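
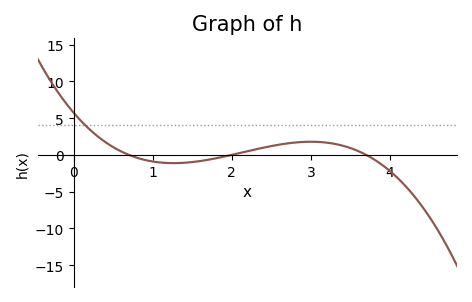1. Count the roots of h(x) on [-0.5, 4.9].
3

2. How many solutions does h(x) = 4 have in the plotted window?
1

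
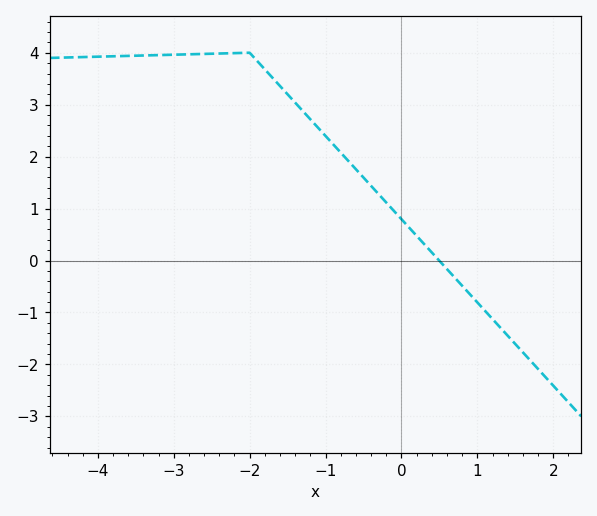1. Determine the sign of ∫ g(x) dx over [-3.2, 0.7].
positive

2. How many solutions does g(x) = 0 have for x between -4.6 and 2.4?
1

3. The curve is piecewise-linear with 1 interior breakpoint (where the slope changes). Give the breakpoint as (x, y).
(-2, 4)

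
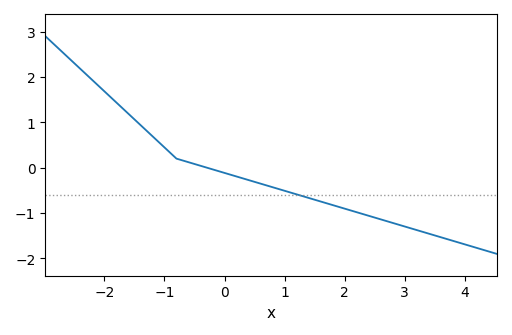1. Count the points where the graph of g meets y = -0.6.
1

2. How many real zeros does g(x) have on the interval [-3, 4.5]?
1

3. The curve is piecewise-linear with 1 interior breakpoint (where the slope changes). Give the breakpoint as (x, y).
(-0.8, 0.2)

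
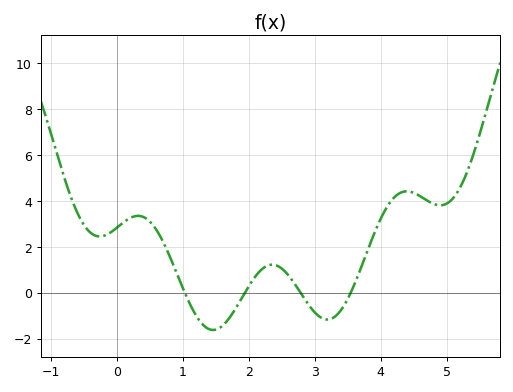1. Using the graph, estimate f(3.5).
-0.266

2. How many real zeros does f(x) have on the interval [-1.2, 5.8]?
4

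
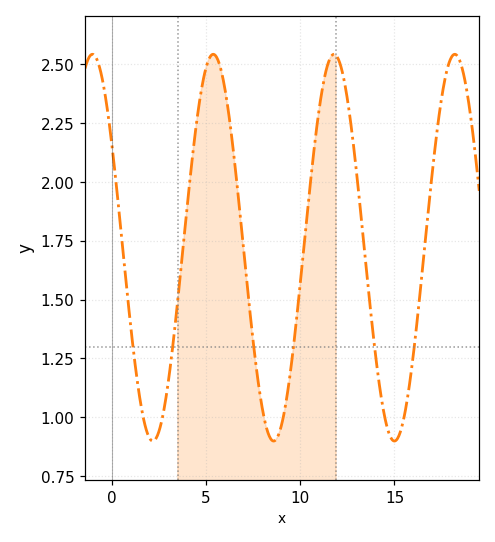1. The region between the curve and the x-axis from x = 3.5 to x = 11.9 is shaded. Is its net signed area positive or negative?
positive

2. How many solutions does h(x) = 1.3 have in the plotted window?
6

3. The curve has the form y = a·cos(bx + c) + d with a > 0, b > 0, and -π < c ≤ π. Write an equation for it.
y = 0.82cos(0.98x + 1.01) + 1.72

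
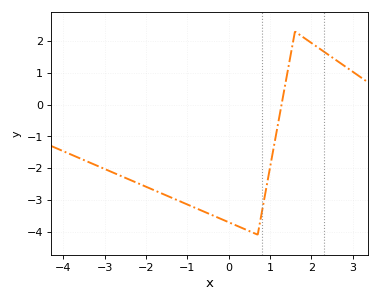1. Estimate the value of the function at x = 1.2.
-0.5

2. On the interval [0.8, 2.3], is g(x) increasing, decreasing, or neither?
neither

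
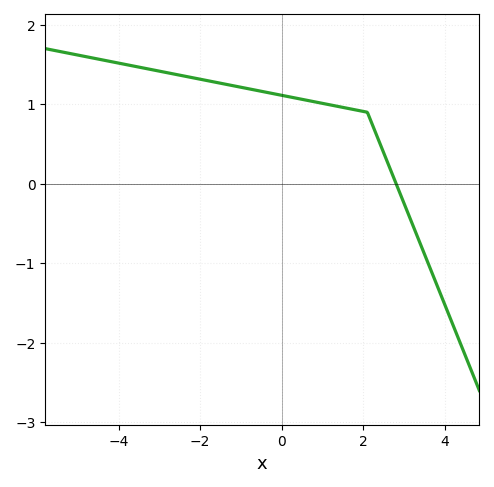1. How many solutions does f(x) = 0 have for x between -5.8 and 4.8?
1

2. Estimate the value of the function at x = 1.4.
1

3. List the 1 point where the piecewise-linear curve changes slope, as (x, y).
(2.1, 0.9)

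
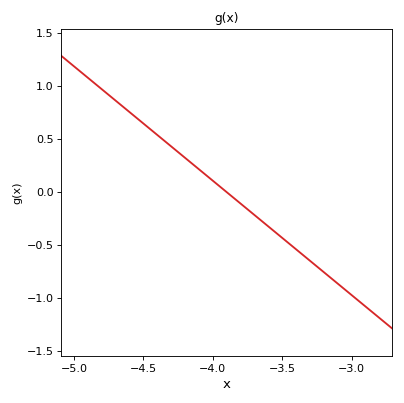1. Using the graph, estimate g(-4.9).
1.1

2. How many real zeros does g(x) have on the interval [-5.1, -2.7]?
1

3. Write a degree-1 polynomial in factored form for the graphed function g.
y = -1.08(x + 3.9)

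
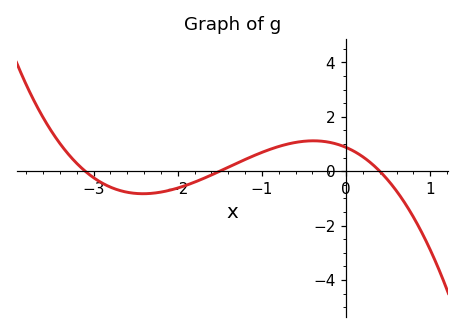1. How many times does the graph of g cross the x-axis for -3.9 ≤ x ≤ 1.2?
3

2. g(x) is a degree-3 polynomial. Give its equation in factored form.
y = -0.47(x + 3.1)(x + 1.5)(x - 0.4)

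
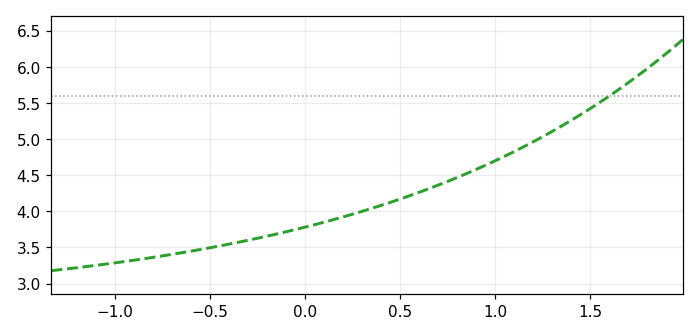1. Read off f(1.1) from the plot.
4.83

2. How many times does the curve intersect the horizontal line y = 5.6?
1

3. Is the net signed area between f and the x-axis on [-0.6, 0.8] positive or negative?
positive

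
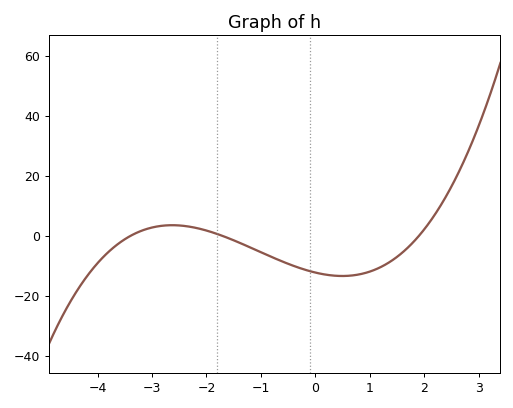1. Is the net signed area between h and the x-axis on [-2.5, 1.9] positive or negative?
negative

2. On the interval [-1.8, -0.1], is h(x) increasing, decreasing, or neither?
decreasing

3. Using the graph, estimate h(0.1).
-12.6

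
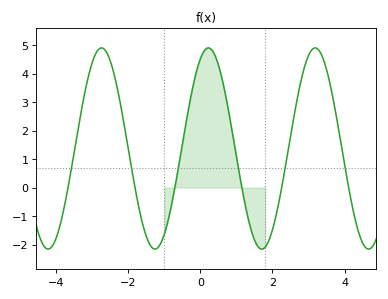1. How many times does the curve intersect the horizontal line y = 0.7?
6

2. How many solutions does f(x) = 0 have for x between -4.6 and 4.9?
6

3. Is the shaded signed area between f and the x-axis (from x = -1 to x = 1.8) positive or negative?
positive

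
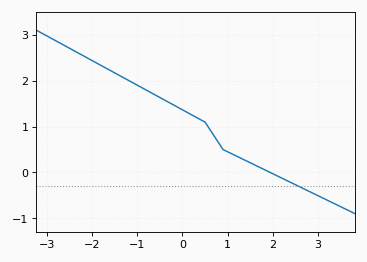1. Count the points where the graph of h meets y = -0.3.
1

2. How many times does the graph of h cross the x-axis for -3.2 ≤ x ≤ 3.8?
1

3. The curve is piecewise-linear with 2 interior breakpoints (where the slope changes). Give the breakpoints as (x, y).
(0.5, 1.1); (0.9, 0.5)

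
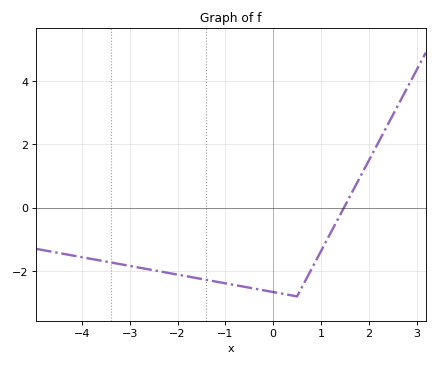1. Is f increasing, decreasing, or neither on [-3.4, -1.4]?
decreasing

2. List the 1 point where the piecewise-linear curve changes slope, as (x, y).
(0.5, -2.8)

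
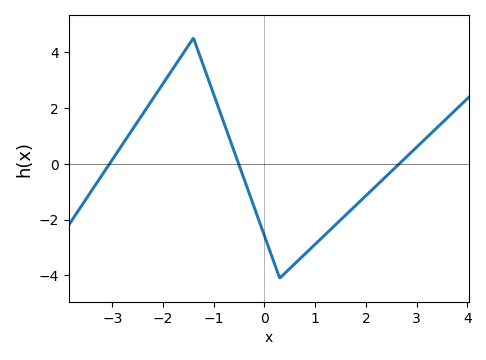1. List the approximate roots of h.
-3, -0.6, 2.6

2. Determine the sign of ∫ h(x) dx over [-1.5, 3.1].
negative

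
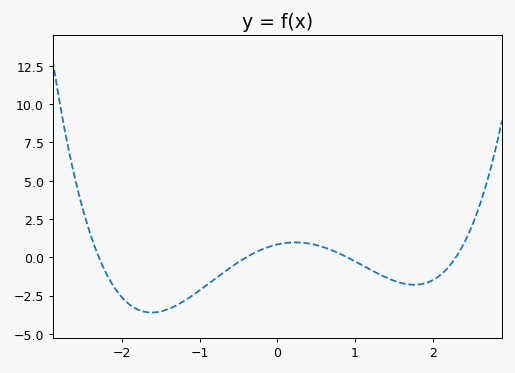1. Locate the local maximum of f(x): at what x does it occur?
0.2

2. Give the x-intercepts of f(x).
-2.3, -0.4, 0.9, 2.3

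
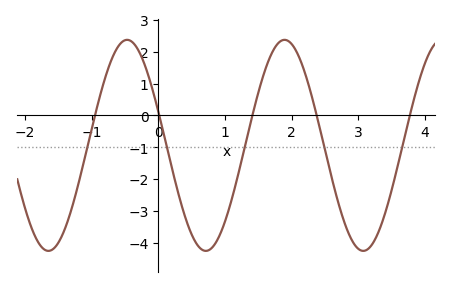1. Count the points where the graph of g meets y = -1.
5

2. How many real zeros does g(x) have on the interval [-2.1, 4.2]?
5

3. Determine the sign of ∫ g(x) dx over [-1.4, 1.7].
negative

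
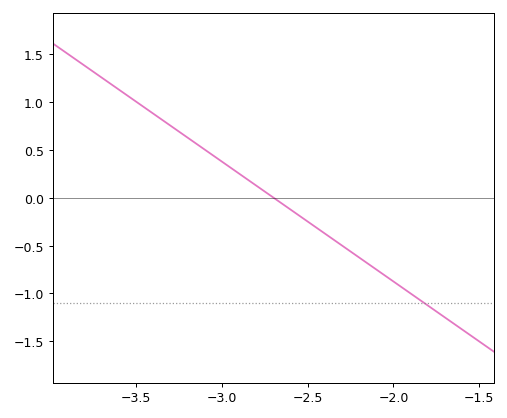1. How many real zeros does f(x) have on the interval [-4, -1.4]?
1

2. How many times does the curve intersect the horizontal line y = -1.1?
1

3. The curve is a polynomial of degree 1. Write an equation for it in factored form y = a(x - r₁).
y = -1.25(x + 2.7)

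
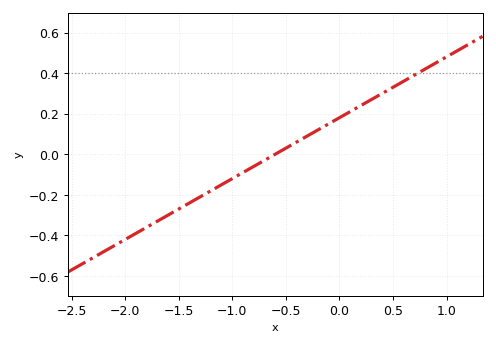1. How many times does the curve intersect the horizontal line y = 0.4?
1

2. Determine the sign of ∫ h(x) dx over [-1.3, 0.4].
positive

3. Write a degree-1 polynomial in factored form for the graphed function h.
y = 0.3(x + 0.6)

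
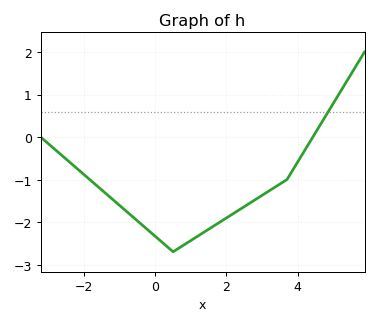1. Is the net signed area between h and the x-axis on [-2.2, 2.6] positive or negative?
negative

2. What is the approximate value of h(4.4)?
0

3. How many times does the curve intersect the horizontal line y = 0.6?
1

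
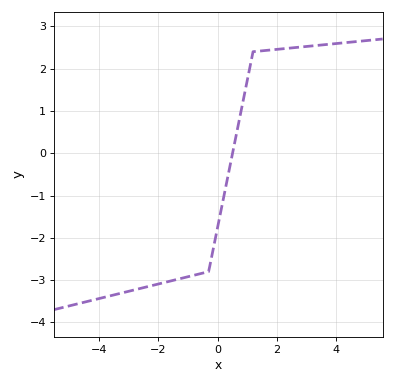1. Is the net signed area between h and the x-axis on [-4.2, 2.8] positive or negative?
negative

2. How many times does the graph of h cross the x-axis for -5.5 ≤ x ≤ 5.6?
1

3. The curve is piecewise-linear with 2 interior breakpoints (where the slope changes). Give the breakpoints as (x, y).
(-0.3, -2.8); (1.2, 2.4)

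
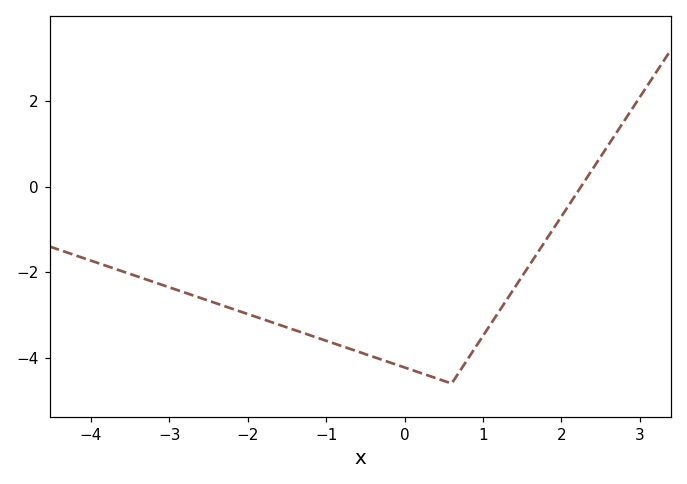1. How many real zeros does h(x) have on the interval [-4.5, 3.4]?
1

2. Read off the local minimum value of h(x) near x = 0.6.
-4.6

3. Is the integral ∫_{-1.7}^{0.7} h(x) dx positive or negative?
negative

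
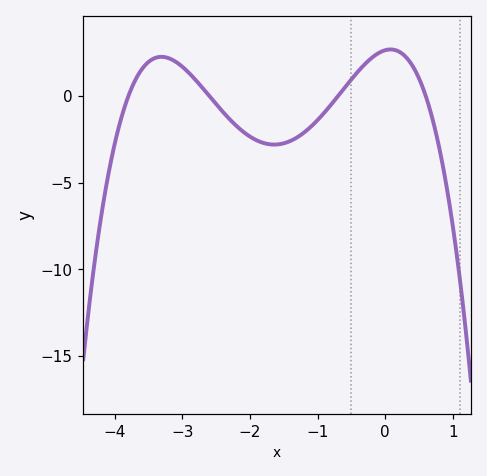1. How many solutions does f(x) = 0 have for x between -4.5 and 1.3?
4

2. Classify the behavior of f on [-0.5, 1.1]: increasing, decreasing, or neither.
neither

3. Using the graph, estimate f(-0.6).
0.492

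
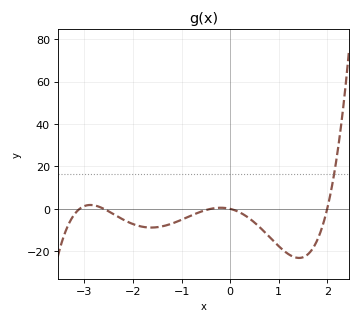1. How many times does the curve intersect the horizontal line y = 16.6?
1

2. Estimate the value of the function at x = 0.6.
-8.45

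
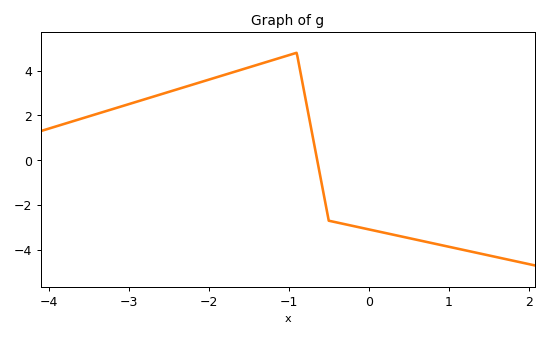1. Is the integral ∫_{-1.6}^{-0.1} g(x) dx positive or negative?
positive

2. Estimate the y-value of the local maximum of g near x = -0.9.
4.8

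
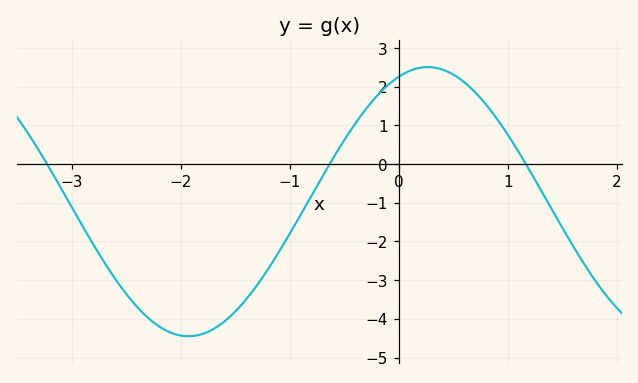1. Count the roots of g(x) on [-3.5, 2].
3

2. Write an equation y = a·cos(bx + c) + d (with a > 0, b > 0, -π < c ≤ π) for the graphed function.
y = 3.48cos(1.43x - 0.382) - 0.97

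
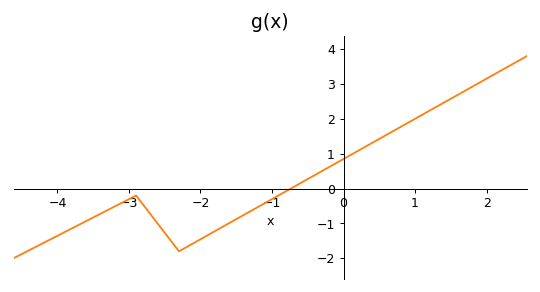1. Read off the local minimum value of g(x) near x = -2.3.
-1.8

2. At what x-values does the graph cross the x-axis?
-0.737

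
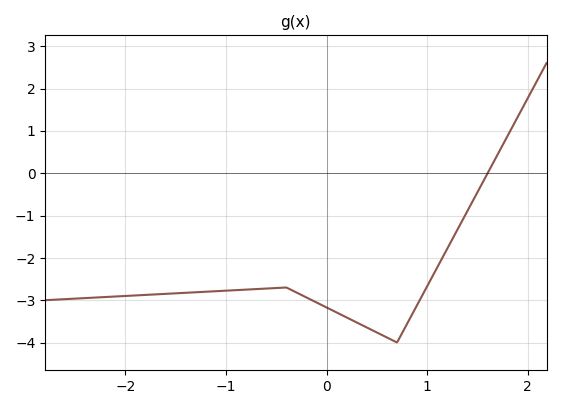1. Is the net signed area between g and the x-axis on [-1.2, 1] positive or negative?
negative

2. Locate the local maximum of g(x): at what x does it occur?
-0.401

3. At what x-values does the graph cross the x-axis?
1.6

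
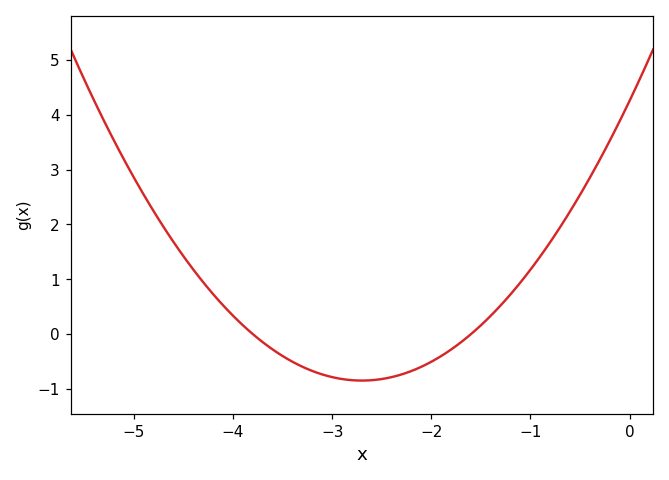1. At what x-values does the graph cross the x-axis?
-3.8, -1.6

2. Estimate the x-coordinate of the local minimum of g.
-2.7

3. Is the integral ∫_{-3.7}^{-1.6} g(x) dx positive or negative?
negative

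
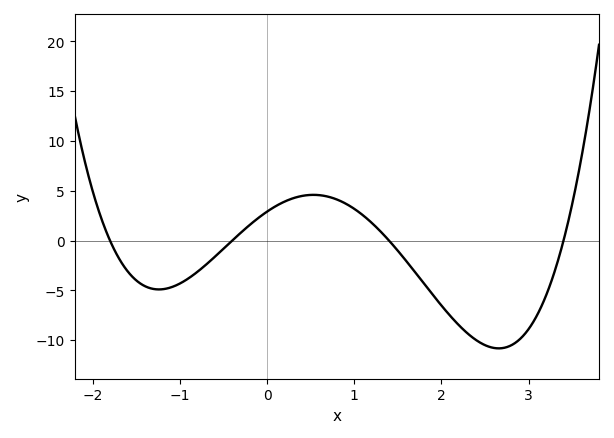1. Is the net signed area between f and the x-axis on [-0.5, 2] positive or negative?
positive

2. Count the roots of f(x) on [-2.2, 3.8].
4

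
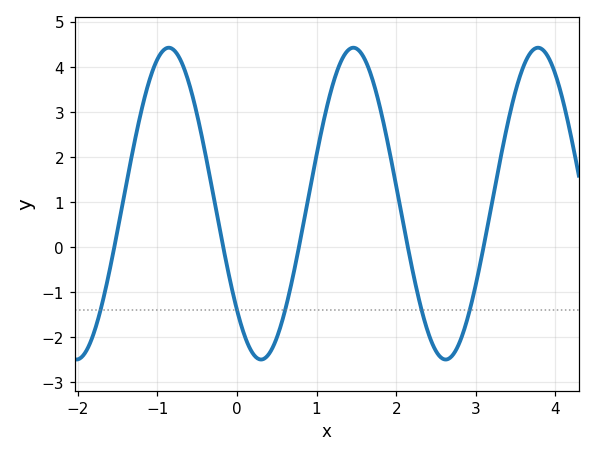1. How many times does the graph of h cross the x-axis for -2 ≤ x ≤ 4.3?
5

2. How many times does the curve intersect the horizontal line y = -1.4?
5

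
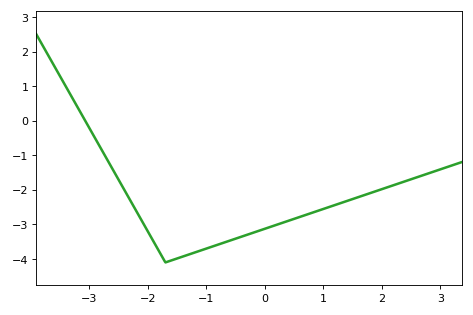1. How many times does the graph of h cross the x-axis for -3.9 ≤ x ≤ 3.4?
1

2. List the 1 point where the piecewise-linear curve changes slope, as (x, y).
(-1.7, -4.1)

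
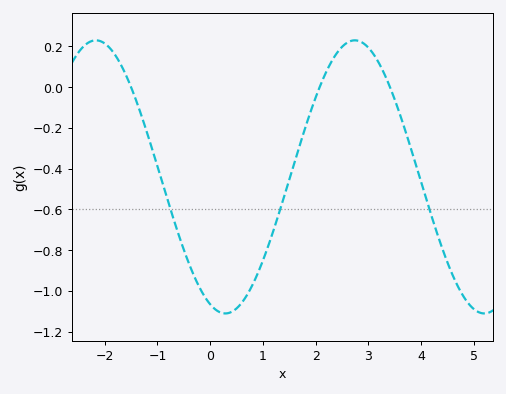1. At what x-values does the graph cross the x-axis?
-1.4, 2, 3.4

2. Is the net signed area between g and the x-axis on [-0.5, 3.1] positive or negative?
negative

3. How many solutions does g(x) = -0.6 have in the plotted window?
3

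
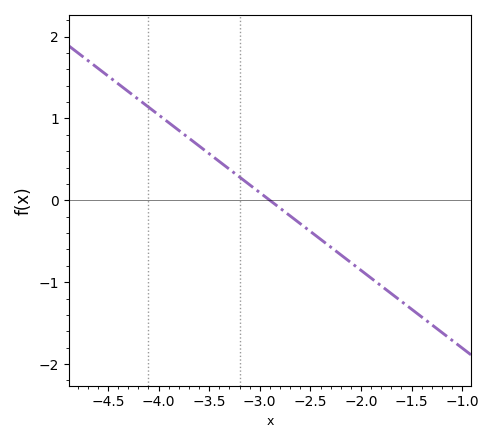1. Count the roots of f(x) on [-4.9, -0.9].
1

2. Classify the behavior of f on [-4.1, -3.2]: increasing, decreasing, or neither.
decreasing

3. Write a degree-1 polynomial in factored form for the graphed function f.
y = -0.95(x + 2.9)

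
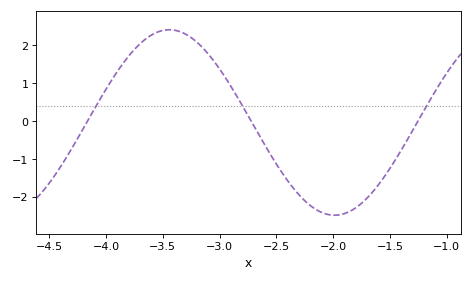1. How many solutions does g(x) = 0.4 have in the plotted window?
3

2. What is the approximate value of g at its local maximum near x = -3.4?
2.41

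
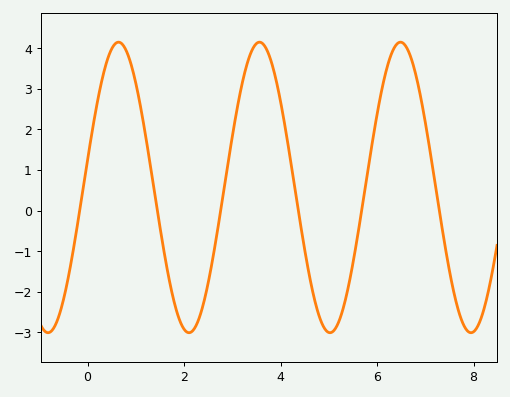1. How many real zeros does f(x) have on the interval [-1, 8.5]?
6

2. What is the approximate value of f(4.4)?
-0.2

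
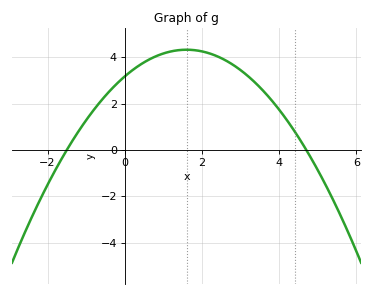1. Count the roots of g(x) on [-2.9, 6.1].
2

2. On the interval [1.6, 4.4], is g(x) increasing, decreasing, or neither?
decreasing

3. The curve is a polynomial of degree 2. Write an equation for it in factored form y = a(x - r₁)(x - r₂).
y = -0.45(x + 1.5)(x - 4.7)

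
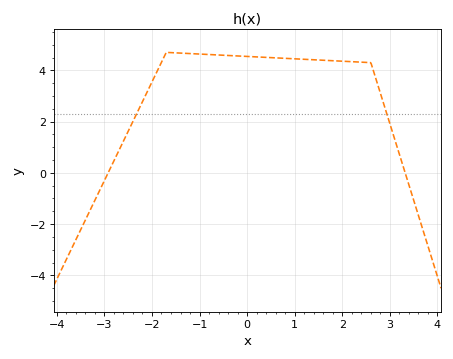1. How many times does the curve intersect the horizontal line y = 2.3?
2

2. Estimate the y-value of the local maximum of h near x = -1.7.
4.7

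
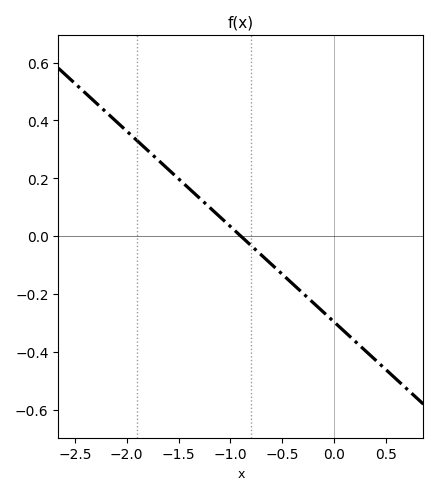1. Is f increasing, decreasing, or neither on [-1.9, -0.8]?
decreasing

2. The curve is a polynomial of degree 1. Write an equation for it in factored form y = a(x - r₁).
y = -0.33(x + 0.9)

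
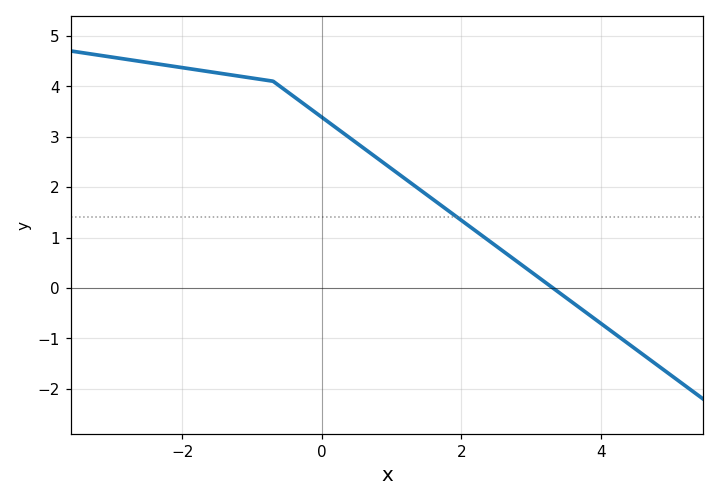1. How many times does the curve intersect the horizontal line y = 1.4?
1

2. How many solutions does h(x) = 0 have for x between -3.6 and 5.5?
1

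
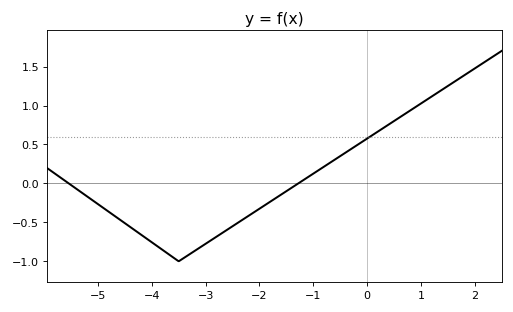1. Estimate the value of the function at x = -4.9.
-0.314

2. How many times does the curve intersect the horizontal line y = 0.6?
1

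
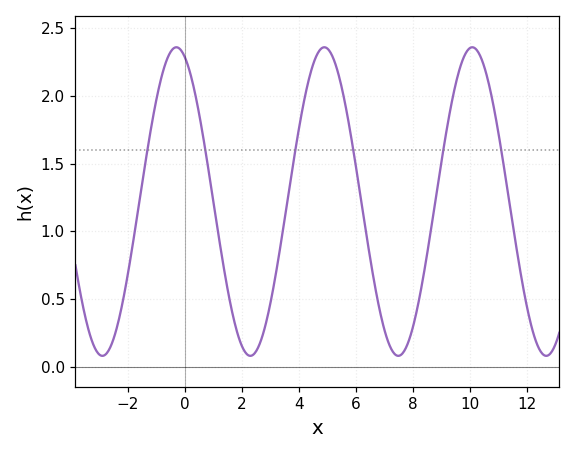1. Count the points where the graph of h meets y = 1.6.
6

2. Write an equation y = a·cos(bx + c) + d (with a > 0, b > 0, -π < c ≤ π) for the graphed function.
y = 1.14cos(1.21x + 0.36) + 1.22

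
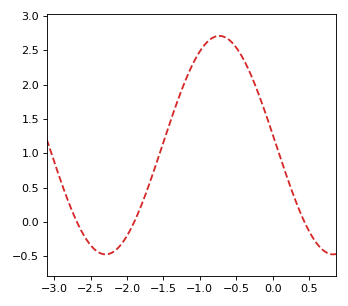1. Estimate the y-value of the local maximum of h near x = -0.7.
2.7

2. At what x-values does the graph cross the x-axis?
-2.7, -1.9, 0.4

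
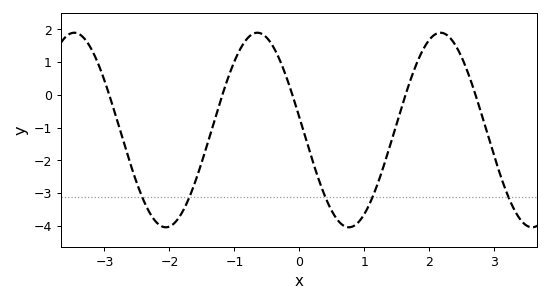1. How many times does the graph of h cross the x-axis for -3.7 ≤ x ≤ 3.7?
5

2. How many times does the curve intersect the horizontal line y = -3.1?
5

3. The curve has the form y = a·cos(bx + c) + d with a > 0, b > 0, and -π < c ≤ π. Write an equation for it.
y = 2.97cos(2.23x + 1.44) - 1.07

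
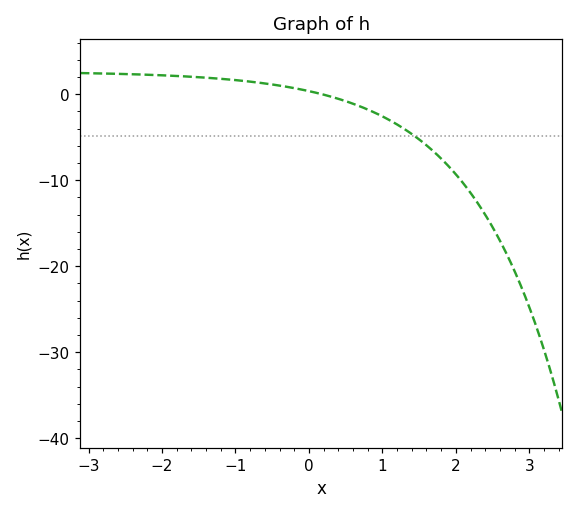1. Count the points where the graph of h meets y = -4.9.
1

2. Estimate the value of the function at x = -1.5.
1.97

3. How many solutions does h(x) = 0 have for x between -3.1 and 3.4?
1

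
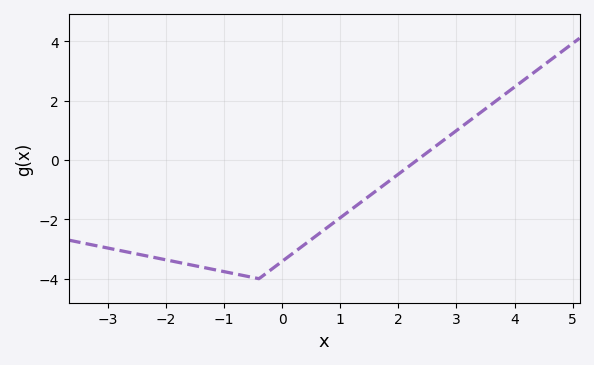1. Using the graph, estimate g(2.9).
0.8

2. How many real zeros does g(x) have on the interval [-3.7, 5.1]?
1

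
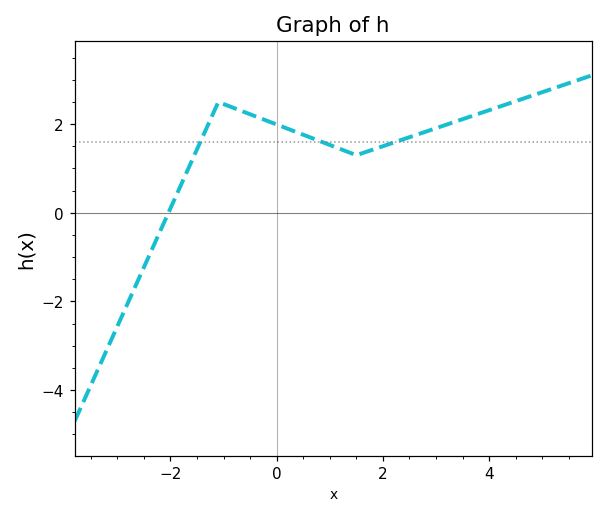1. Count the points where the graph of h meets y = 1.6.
3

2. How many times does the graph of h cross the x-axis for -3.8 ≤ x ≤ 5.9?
1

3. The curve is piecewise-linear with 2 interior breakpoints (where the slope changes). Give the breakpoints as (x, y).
(-1.1, 2.5); (1.5, 1.3)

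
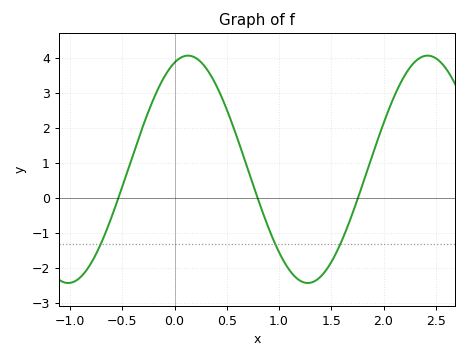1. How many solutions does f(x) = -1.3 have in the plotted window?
3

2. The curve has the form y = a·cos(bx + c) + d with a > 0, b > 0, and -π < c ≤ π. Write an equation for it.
y = 3.24cos(2.7x - 0.35) + 0.82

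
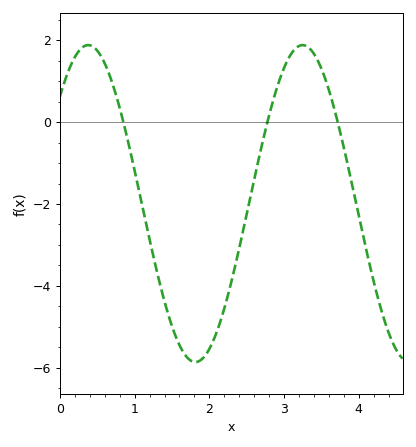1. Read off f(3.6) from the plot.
0.8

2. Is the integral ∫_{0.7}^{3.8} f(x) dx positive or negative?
negative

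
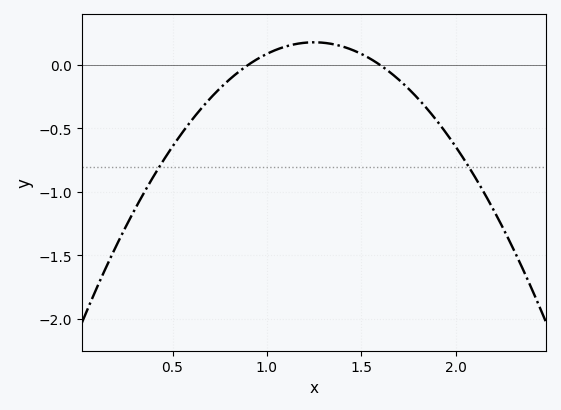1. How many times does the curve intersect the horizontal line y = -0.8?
2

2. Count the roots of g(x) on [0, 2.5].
2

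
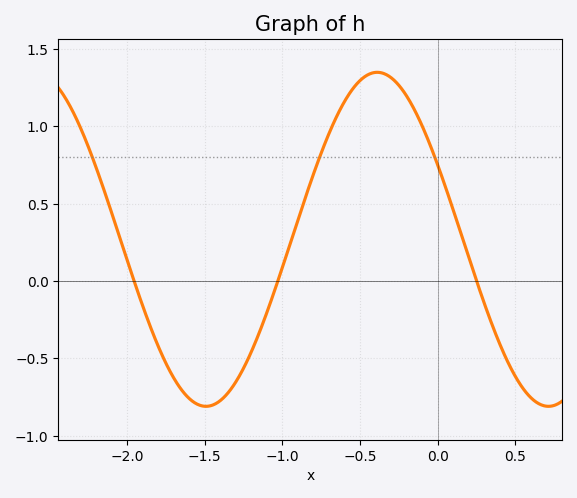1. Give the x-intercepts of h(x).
-1.95, -1.05, 0.25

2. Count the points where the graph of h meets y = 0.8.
3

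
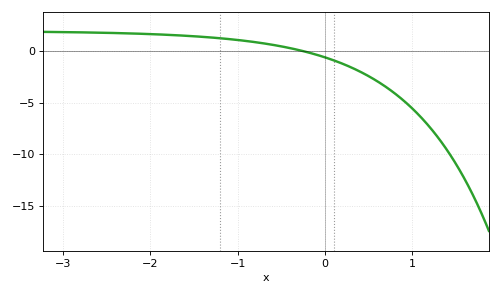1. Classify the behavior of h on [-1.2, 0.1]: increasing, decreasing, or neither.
decreasing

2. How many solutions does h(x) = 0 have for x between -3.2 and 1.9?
1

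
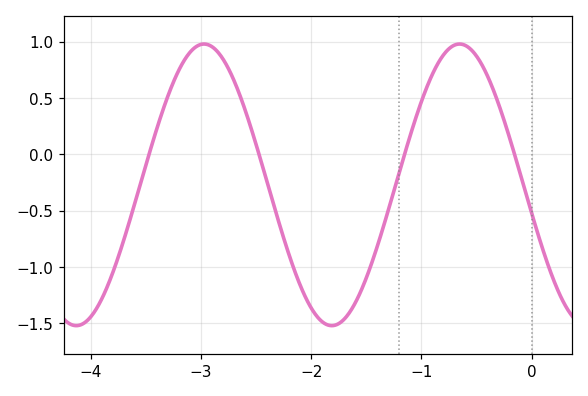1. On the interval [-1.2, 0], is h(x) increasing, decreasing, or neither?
neither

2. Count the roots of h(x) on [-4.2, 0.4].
4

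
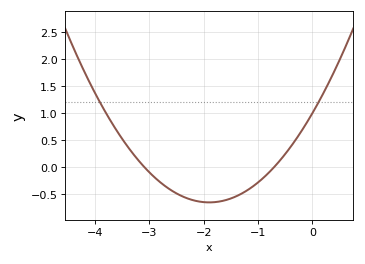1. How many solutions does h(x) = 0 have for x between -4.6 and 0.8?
2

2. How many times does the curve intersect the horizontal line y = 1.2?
2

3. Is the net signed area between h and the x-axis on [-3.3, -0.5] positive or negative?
negative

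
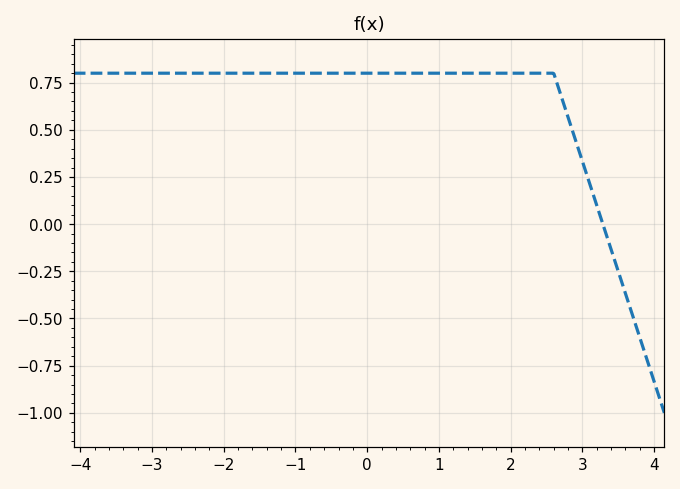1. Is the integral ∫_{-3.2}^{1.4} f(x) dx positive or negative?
positive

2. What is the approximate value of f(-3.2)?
0.8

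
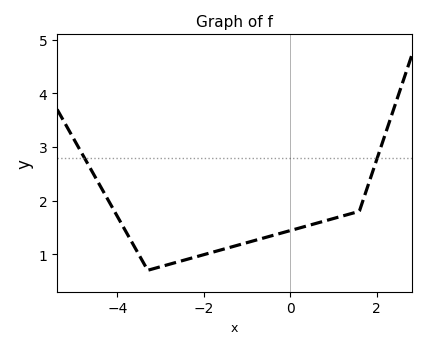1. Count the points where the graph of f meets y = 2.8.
2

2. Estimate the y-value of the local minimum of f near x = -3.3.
0.7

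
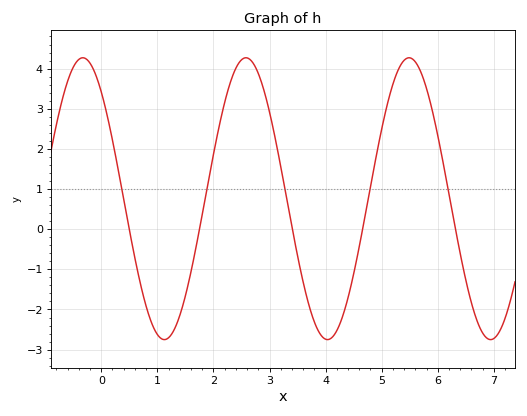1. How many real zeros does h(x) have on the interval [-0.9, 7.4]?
5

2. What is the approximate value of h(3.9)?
-2.6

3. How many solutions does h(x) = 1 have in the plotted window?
5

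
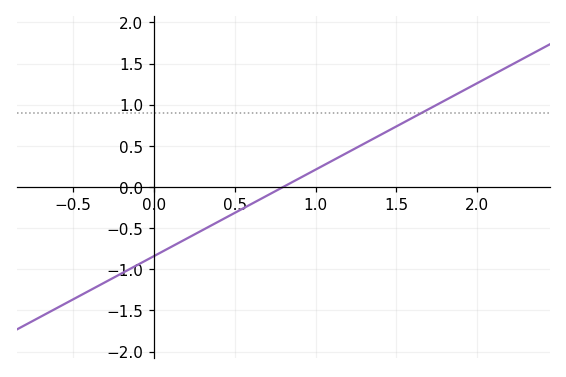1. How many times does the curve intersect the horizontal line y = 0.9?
1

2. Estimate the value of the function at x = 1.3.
0.525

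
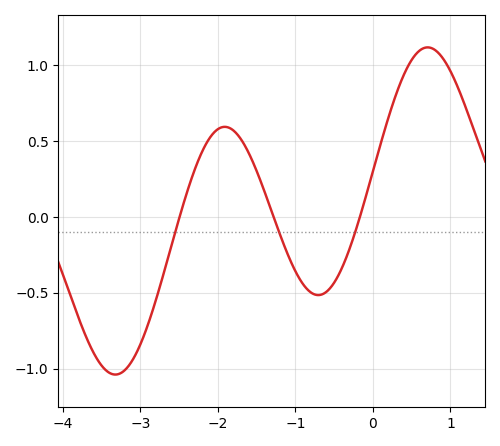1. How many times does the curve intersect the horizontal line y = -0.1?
3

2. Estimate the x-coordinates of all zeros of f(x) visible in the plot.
-2.5, -1.3, -0.2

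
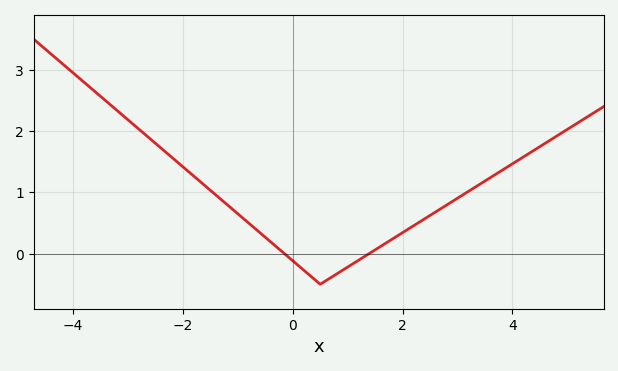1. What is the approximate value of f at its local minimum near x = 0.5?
-0.5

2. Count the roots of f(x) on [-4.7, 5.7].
2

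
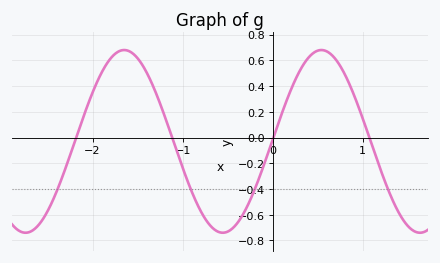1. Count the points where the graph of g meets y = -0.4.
4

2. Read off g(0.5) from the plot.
0.68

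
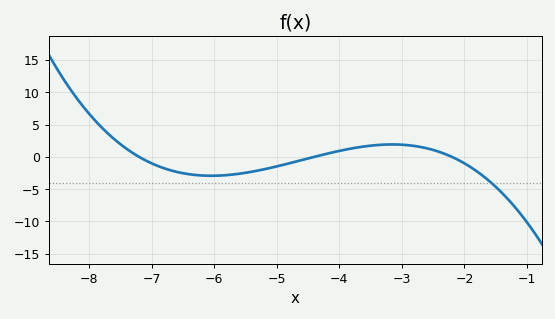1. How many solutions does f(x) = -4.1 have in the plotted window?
1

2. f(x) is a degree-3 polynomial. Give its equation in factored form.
y = -0.4(x + 7.2)(x + 4.4)(x + 2.2)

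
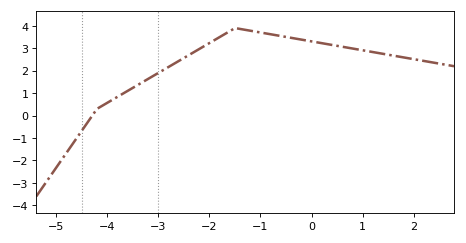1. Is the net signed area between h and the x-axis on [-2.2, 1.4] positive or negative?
positive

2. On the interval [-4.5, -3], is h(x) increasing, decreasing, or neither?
increasing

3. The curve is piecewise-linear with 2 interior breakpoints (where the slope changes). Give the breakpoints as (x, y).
(-4.2, 0.3); (-1.5, 3.9)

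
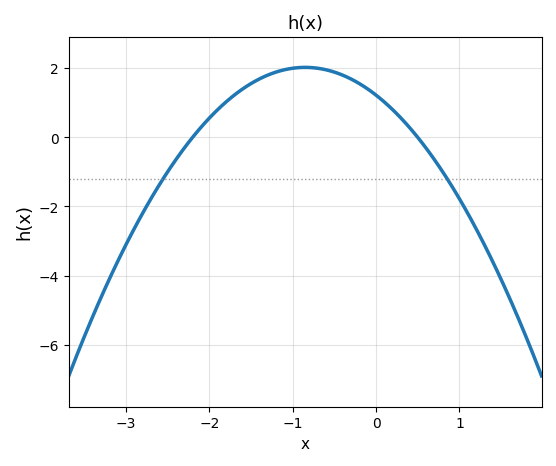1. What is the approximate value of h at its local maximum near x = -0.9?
2.02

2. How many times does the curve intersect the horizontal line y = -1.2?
2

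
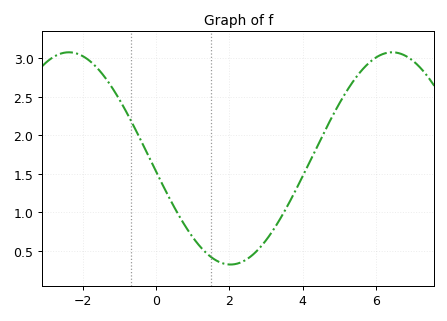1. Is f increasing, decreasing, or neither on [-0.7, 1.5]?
decreasing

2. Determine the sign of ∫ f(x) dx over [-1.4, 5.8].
positive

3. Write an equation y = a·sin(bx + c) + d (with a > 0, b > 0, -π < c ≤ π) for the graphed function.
y = 1.38sin(0.71x - 3.01) + 1.7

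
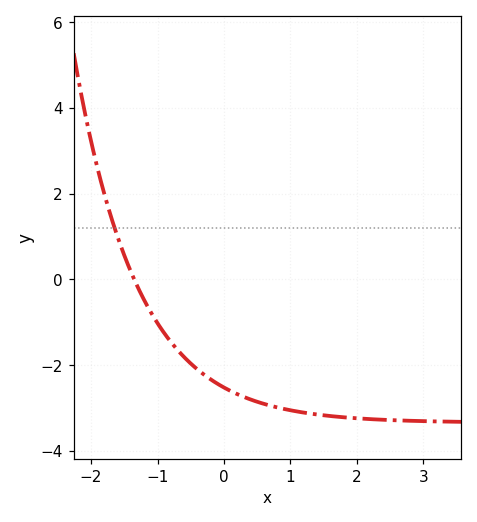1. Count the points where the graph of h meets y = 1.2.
1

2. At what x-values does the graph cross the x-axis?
-1.35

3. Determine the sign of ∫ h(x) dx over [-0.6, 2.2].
negative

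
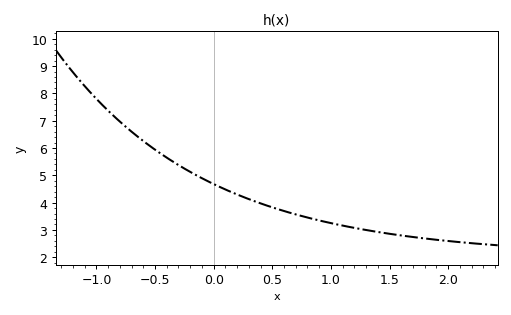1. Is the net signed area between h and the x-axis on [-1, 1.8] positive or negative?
positive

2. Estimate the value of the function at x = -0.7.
6.6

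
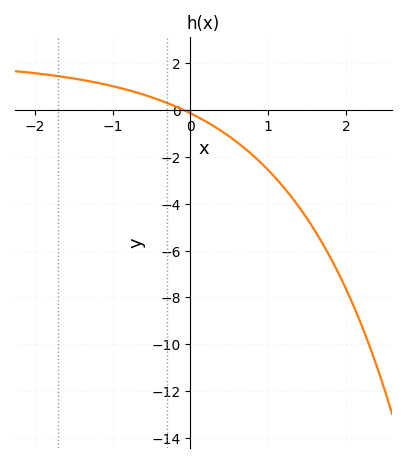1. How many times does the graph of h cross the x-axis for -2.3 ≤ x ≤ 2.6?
1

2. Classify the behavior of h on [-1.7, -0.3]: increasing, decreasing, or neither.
decreasing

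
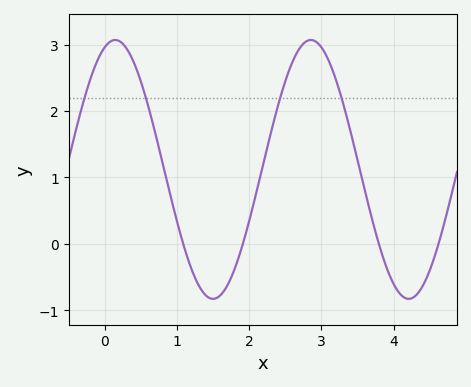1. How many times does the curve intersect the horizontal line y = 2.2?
4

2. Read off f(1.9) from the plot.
-0.1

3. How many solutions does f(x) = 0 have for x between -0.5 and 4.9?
4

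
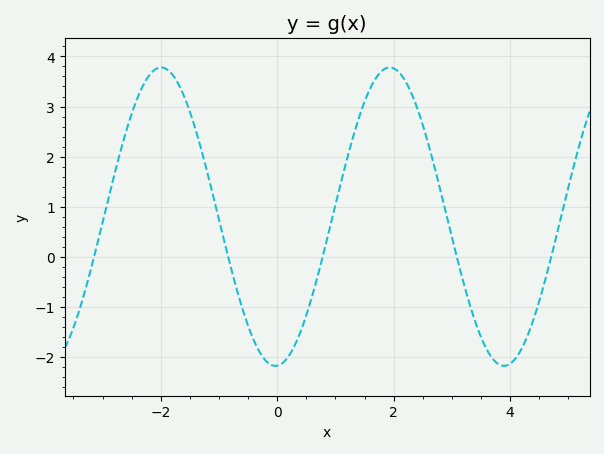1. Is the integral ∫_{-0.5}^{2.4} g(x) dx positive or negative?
positive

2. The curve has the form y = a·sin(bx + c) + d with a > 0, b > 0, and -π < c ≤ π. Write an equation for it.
y = 2.98sin(1.6x - 1.52) + 0.8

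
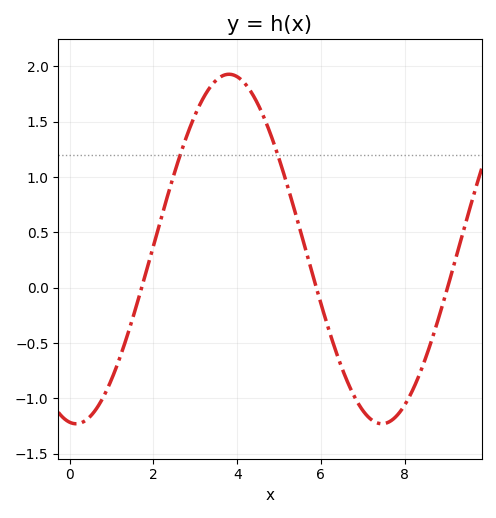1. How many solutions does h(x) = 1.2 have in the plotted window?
2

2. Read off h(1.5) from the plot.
-0.281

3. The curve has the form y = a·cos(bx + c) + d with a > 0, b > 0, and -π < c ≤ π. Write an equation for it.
y = 1.58cos(0.86x + 3.01) + 0.35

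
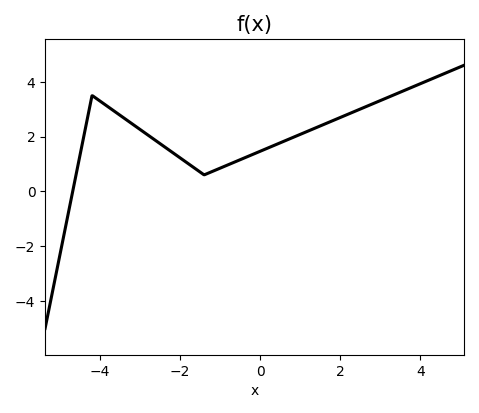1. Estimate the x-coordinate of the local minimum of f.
-1.4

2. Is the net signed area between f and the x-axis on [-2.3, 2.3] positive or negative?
positive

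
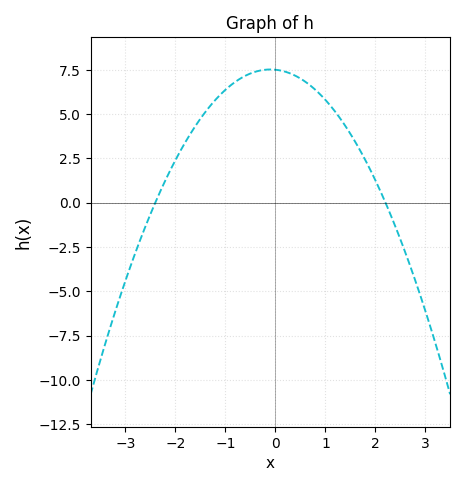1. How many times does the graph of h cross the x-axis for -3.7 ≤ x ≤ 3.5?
2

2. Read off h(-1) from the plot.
6.5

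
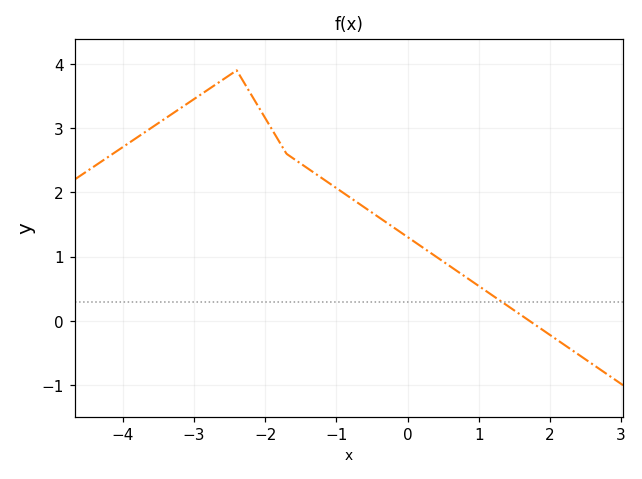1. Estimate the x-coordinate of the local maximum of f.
-2.4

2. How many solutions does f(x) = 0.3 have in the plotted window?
1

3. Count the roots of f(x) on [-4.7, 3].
1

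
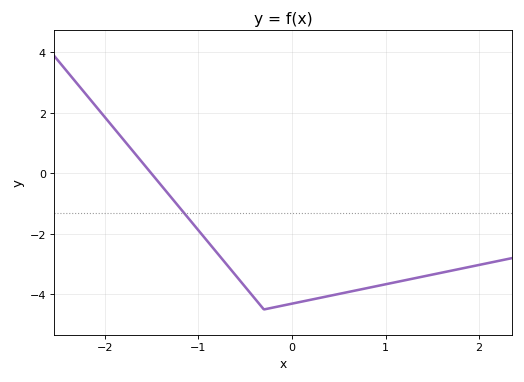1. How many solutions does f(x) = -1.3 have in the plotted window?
1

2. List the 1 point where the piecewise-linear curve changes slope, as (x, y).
(-0.3, -4.5)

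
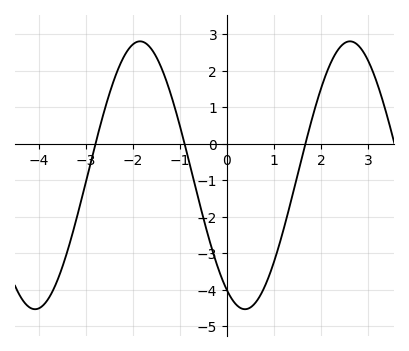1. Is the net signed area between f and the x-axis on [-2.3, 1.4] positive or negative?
negative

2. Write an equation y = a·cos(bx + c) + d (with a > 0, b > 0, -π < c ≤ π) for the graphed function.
y = 3.67cos(1.41x + 2.6) - 0.86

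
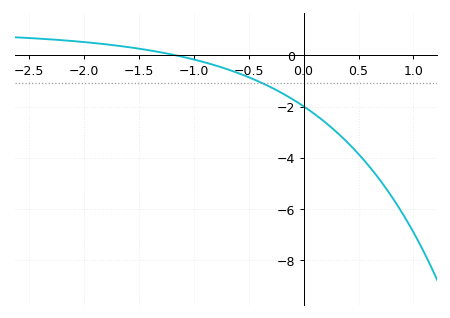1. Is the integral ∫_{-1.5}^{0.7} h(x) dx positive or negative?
negative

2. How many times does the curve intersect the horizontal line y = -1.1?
1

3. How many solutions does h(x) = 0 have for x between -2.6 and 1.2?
1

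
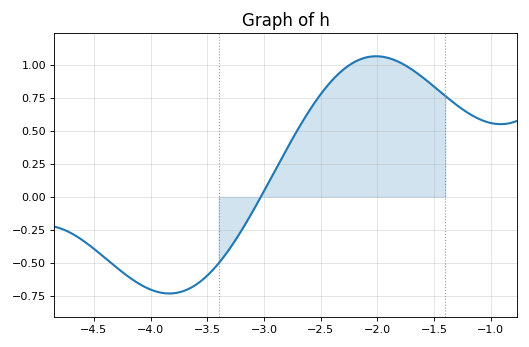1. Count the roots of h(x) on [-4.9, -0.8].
1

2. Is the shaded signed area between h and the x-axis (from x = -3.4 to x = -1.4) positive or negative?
positive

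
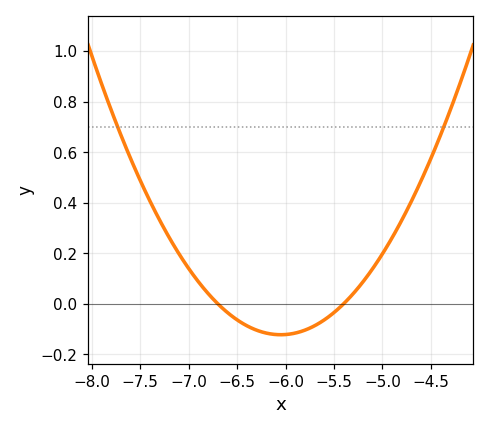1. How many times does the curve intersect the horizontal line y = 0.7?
2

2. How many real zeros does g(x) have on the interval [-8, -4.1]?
2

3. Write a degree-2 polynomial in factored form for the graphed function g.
y = 0.29(x + 6.7)(x + 5.4)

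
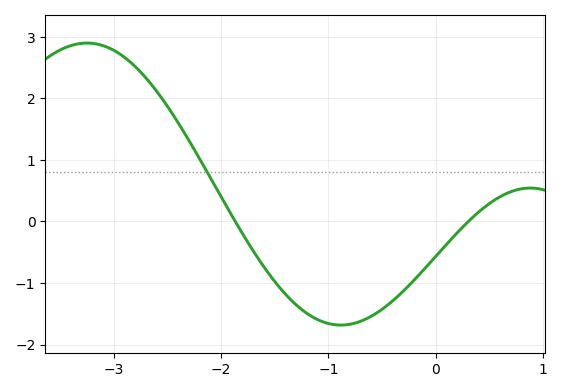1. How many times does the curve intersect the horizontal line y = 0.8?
1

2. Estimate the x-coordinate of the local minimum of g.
-0.9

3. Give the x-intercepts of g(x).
-1.9, 0.3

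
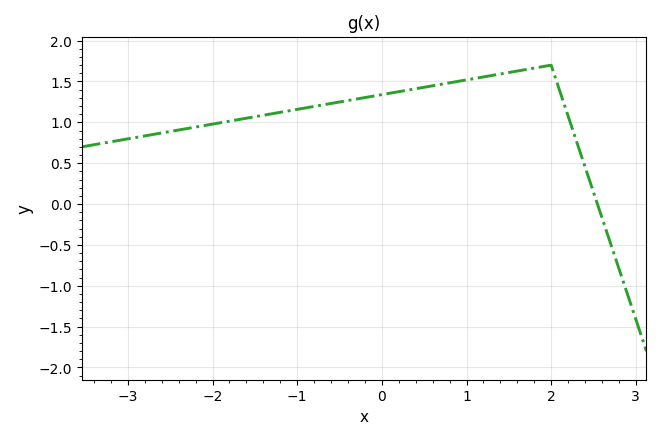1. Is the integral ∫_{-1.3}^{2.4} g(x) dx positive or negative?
positive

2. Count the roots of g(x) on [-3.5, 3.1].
1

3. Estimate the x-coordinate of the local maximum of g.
2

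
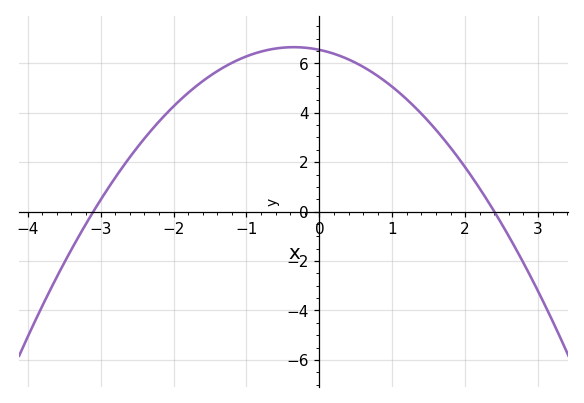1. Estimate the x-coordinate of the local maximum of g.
-0.4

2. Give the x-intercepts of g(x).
-3, 2.4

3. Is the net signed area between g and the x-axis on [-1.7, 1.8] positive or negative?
positive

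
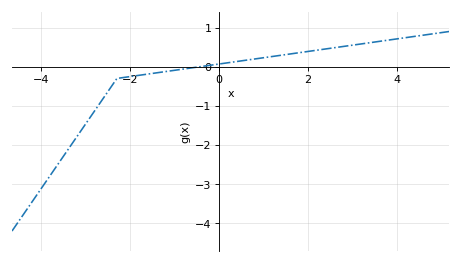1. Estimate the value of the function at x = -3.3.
-1.95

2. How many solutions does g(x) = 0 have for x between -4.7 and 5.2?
1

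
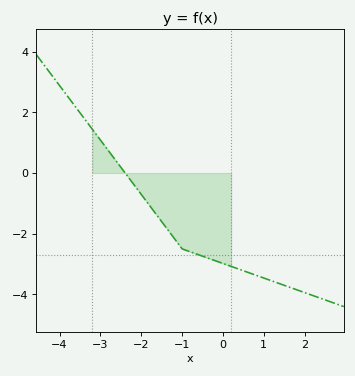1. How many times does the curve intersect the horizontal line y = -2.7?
1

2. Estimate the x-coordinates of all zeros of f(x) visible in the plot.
-2.39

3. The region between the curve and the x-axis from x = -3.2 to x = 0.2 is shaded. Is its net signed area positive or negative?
negative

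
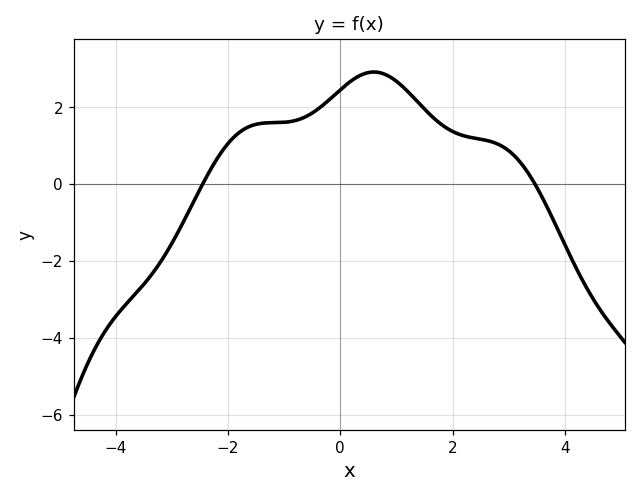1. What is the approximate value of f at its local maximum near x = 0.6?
3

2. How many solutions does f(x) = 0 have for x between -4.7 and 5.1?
2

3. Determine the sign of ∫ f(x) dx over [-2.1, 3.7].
positive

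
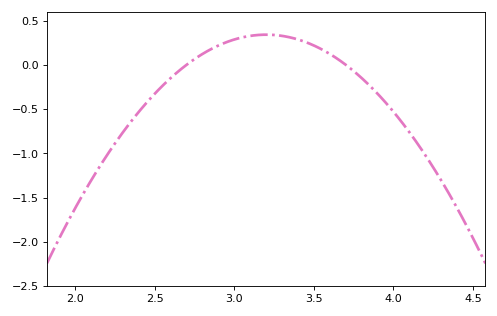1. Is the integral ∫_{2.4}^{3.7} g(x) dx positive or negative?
positive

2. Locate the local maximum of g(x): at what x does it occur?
3.2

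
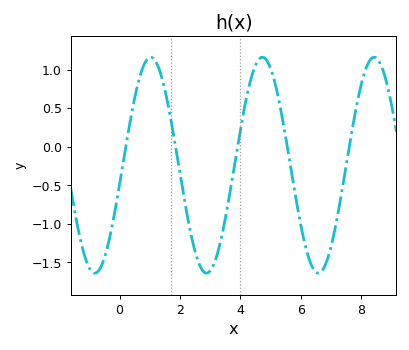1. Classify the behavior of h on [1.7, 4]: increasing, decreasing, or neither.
neither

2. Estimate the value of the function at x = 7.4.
-0.472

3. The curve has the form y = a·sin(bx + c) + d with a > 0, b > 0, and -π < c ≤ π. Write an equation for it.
y = 1.4sin(1.7x - 0.18) - 0.24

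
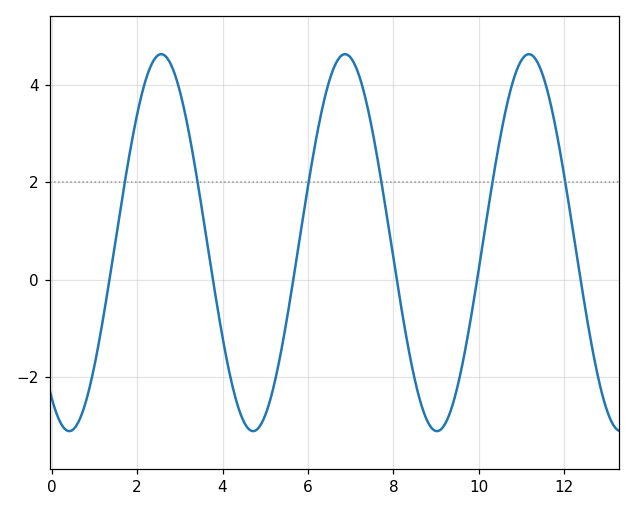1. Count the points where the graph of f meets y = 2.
6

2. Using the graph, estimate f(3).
3.87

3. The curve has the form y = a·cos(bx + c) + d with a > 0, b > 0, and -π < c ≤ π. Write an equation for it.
y = 3.87cos(1.46x + 2.54) + 0.76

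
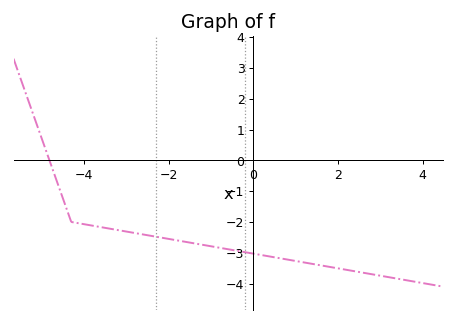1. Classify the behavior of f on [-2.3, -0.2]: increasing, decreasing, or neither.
decreasing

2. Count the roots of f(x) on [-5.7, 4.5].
1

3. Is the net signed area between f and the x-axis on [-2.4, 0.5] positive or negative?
negative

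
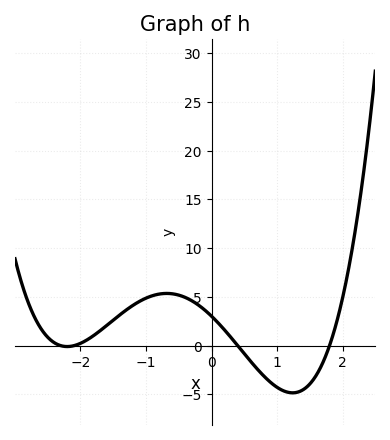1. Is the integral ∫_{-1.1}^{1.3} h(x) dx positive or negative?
positive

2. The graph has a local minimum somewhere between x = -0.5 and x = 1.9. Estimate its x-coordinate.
1.24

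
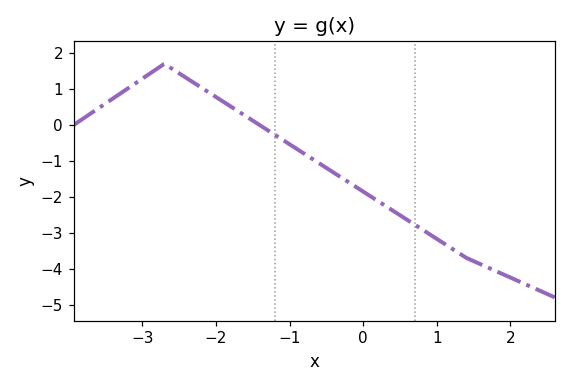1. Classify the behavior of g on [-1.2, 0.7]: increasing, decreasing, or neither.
decreasing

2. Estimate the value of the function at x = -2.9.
1.4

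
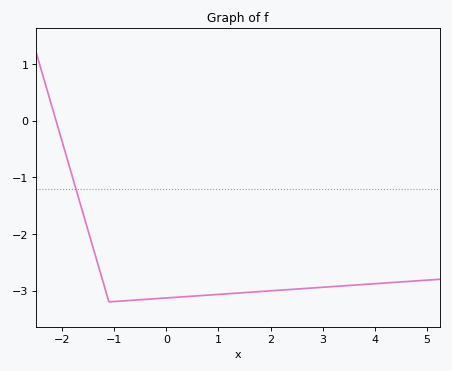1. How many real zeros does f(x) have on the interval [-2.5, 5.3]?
1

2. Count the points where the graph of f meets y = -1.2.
1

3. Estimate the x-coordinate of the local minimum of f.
-1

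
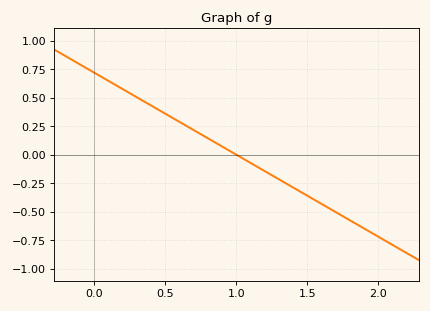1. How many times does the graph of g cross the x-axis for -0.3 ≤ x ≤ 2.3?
1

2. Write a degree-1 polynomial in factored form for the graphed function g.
y = -0.72(x - 1)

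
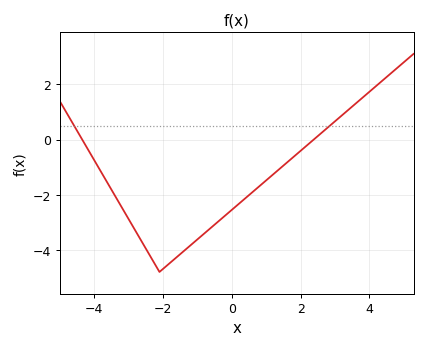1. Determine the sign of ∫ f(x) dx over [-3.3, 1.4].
negative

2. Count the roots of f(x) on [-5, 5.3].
2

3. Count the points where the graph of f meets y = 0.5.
2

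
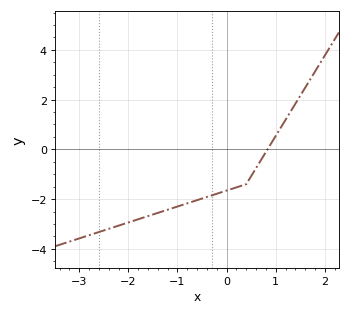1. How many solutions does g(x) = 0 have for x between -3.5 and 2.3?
1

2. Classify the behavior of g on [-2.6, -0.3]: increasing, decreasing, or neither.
increasing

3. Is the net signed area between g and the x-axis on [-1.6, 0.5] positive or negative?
negative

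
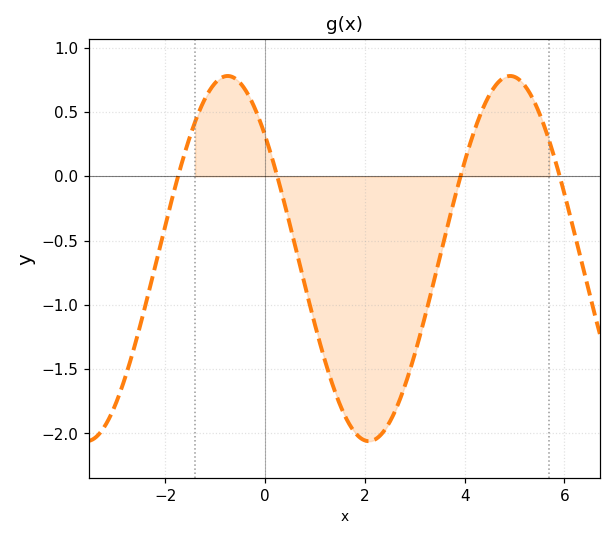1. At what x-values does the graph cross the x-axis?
-1.74, 0.246, 3.92, 5.91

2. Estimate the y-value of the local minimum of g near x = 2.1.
-2.06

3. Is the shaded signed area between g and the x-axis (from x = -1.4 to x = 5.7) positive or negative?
negative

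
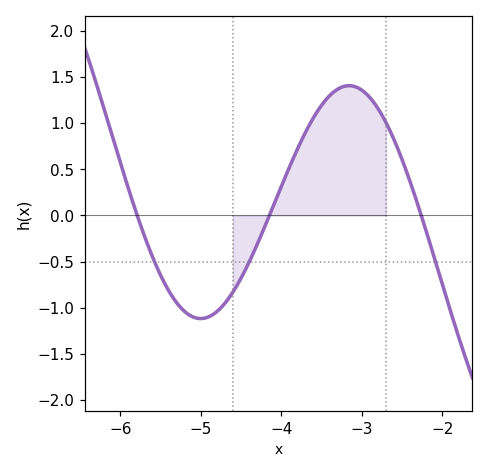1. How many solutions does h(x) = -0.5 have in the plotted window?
3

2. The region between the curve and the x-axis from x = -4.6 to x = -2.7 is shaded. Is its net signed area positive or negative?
positive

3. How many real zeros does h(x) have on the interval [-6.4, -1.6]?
3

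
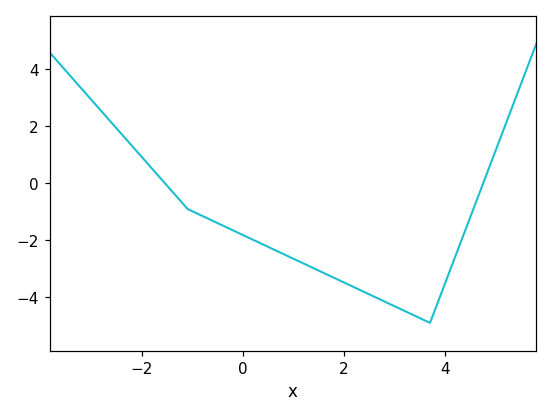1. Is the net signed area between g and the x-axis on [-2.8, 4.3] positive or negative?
negative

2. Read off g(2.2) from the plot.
-3.65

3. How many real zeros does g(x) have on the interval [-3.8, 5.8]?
2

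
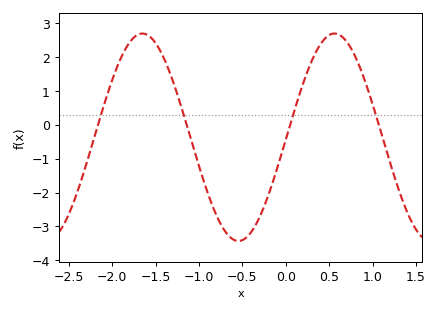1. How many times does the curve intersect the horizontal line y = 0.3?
4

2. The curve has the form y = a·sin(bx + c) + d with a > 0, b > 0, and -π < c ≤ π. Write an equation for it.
y = 3.06sin(2.8x - 0.02) - 0.37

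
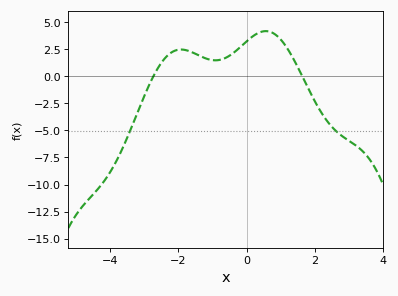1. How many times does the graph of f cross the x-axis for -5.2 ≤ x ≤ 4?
2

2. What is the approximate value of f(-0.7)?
1.59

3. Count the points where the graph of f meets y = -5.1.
2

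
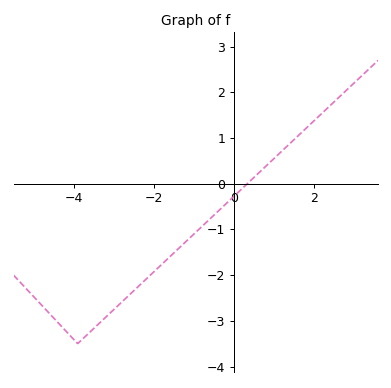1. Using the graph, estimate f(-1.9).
-1.8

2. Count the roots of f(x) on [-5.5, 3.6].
1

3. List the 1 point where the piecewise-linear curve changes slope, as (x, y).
(-3.9, -3.5)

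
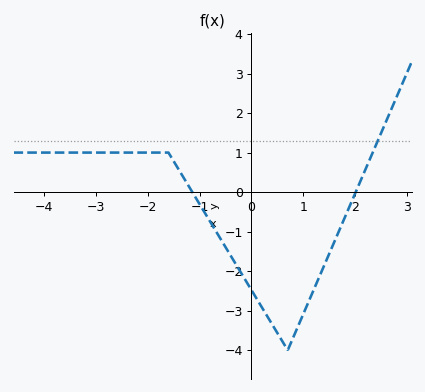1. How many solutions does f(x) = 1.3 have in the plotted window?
1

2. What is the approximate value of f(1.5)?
-1.56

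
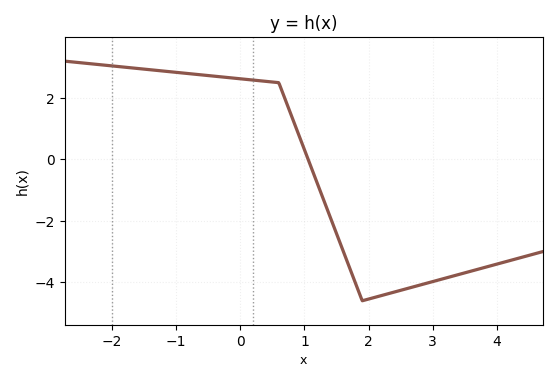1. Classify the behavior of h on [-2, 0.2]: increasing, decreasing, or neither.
decreasing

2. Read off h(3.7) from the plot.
-3.58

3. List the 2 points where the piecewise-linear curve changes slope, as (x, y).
(0.6, 2.5); (1.9, -4.6)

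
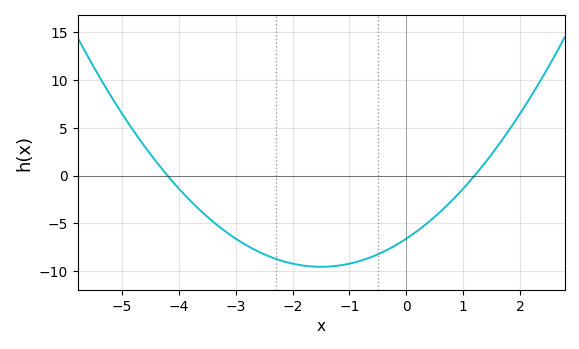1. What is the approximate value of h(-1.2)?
-9.43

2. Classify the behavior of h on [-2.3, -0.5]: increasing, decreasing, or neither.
neither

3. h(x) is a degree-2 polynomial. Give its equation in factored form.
y = 1.31(x + 4.2)(x - 1.2)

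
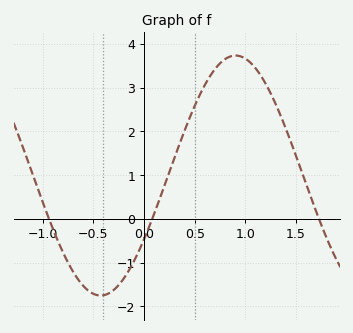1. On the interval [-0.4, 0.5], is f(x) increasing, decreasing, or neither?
increasing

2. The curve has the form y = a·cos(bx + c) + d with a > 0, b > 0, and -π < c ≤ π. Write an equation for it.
y = 2.74cos(2.36x - 2.13) + 0.99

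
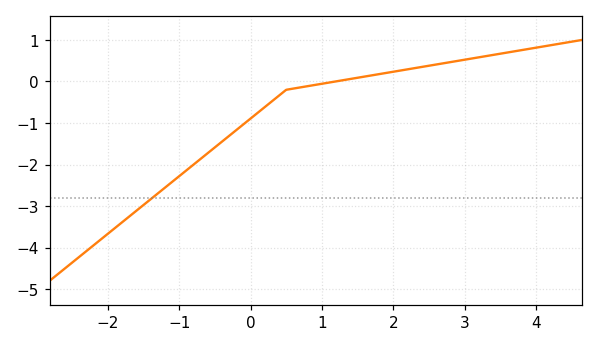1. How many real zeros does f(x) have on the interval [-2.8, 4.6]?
1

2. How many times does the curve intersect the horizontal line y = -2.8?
1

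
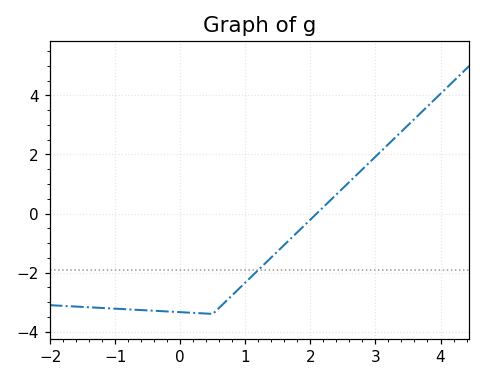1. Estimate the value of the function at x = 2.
-0.206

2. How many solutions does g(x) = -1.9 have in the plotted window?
1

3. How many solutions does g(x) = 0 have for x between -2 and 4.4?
1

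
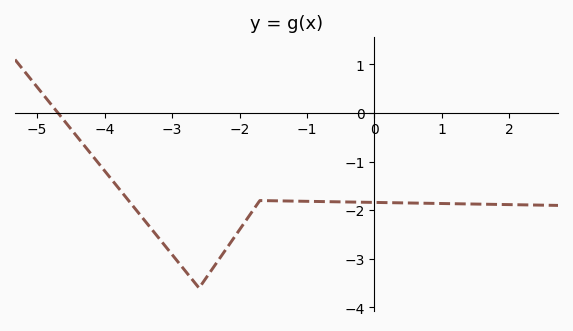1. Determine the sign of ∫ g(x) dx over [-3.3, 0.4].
negative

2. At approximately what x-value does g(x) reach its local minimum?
-2.6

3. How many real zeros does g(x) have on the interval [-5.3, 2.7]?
1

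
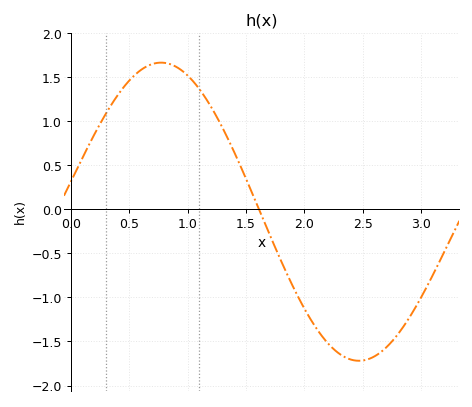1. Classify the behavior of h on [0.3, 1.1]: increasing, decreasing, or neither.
neither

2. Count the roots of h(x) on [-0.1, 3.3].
1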